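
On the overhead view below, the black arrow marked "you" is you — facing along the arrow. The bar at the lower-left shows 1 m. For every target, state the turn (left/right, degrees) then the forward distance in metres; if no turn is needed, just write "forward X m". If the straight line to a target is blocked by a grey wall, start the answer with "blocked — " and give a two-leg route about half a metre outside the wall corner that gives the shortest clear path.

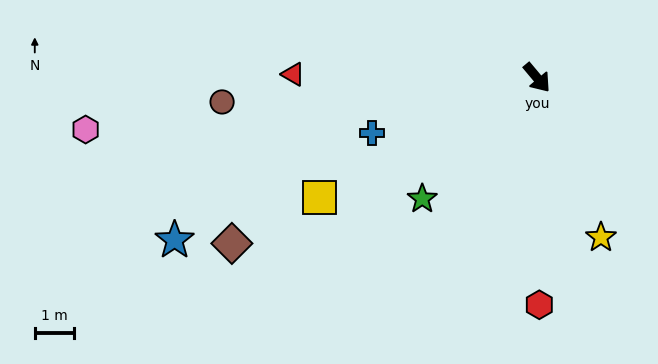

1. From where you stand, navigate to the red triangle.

turn right 131°, forward 6.2 m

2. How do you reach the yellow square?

turn right 101°, forward 6.3 m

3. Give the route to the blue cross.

turn right 112°, forward 4.4 m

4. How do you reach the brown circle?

turn right 126°, forward 8.0 m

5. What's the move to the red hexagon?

turn right 39°, forward 5.8 m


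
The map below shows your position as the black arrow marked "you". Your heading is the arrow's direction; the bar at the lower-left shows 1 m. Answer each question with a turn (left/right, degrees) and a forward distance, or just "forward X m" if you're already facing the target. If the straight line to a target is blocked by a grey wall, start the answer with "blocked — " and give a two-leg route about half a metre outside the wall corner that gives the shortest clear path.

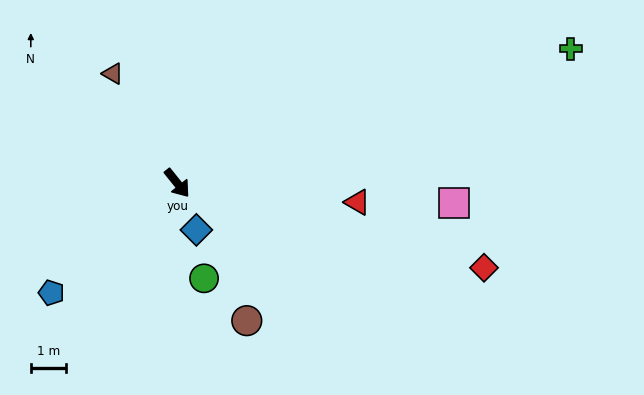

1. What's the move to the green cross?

turn left 70°, forward 11.8 m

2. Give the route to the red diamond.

turn left 36°, forward 9.0 m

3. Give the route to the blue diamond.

turn right 16°, forward 1.4 m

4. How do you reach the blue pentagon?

turn right 88°, forward 4.7 m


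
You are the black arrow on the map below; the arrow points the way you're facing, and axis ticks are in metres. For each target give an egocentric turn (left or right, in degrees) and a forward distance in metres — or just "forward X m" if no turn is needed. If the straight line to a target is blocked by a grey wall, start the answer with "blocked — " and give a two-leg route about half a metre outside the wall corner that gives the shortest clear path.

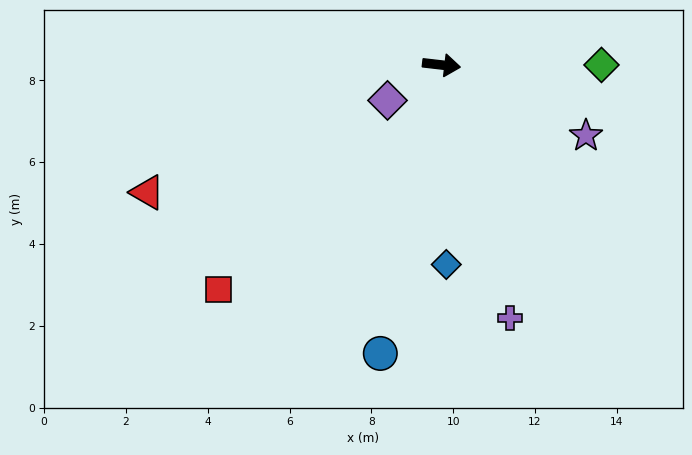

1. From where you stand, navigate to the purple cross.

turn right 68°, forward 6.4 m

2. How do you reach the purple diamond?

turn right 140°, forward 1.6 m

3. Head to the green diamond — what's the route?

turn left 7°, forward 3.9 m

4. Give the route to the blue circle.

turn right 95°, forward 7.2 m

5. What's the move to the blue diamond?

turn right 82°, forward 4.9 m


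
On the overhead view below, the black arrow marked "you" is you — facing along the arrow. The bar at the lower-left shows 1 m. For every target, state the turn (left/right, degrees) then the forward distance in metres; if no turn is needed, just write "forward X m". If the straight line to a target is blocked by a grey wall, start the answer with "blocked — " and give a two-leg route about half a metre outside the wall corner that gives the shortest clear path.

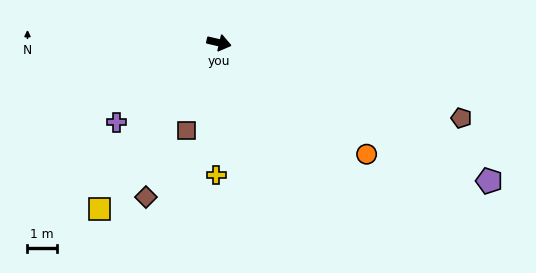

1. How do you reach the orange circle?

turn right 24°, forward 6.3 m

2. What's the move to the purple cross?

turn right 129°, forward 4.4 m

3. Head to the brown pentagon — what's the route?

turn right 4°, forward 8.6 m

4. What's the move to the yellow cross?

turn right 78°, forward 4.5 m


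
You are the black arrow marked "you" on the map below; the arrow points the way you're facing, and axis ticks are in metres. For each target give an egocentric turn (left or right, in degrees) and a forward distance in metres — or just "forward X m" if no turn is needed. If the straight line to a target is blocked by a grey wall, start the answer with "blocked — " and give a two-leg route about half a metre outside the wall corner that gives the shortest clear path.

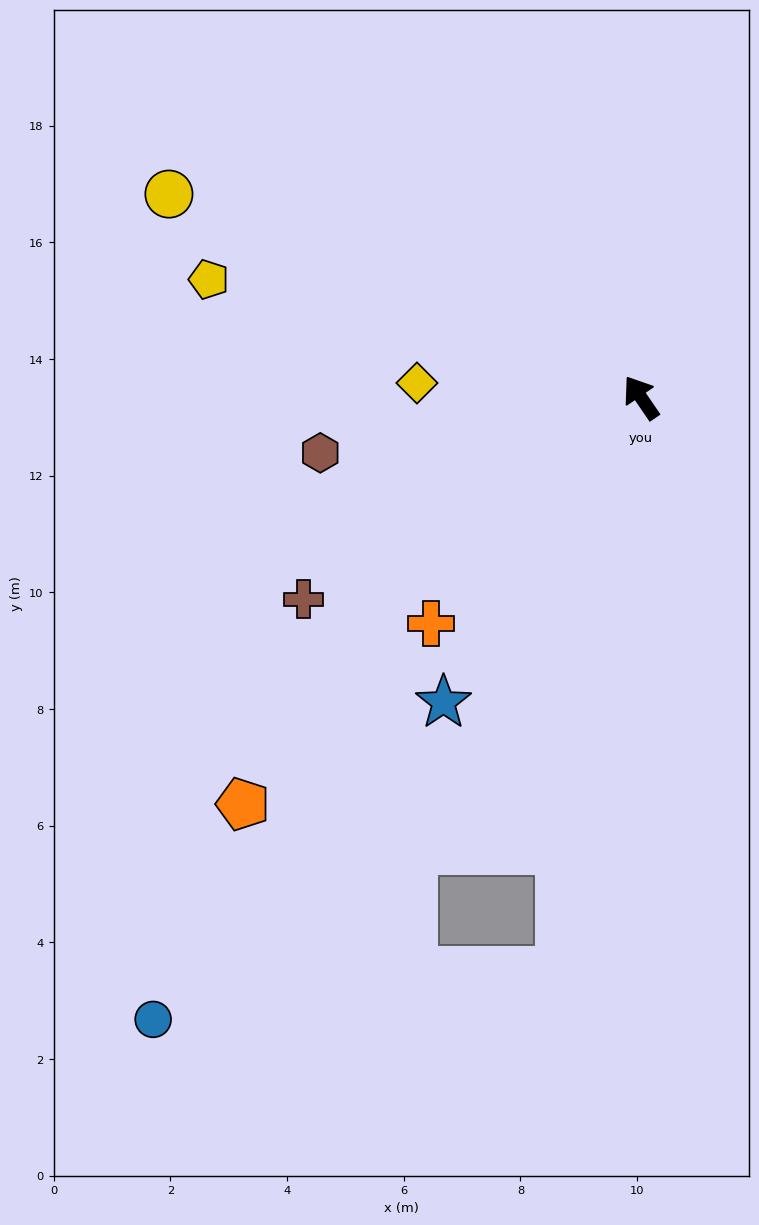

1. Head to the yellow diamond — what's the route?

turn left 52°, forward 3.8 m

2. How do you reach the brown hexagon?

turn left 65°, forward 5.6 m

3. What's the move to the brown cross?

turn left 87°, forward 6.7 m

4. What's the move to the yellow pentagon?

turn left 40°, forward 7.7 m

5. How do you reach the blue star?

turn left 113°, forward 6.2 m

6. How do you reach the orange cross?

turn left 103°, forward 5.3 m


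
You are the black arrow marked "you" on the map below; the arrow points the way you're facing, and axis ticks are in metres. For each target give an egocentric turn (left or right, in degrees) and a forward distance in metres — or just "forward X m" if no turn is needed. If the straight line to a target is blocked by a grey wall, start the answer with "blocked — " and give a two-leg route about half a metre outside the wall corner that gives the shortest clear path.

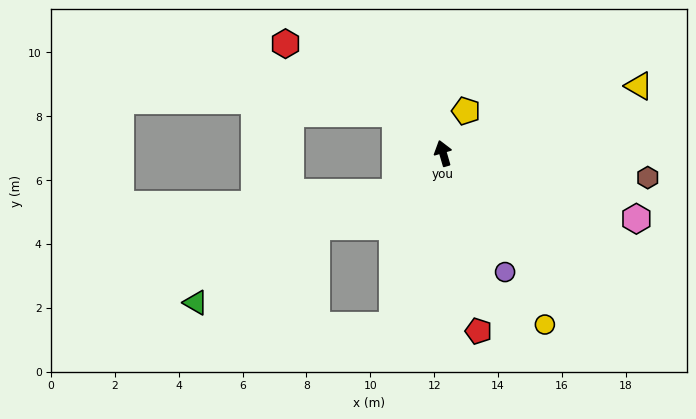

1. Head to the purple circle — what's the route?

turn right 169°, forward 4.2 m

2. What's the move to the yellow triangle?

turn right 87°, forward 6.5 m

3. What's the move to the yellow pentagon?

turn right 45°, forward 1.5 m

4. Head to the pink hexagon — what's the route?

turn right 125°, forward 6.4 m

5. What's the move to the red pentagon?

turn left 175°, forward 5.7 m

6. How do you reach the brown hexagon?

turn right 113°, forward 6.5 m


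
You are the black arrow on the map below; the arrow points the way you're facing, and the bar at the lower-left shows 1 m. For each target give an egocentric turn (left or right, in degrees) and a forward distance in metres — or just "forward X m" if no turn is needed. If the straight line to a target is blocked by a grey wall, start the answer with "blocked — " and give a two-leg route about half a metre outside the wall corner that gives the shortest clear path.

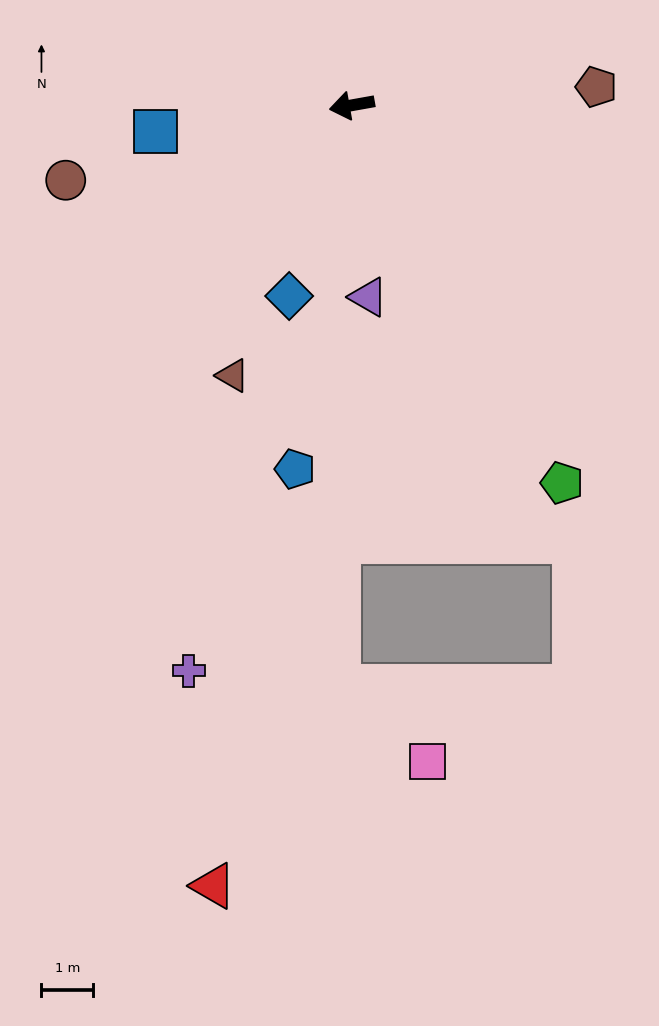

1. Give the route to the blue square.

turn right 3°, forward 3.8 m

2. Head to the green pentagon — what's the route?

turn left 109°, forward 8.4 m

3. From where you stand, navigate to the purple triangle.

turn left 85°, forward 3.7 m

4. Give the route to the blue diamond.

turn left 62°, forward 3.9 m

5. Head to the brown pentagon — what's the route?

turn left 174°, forward 4.8 m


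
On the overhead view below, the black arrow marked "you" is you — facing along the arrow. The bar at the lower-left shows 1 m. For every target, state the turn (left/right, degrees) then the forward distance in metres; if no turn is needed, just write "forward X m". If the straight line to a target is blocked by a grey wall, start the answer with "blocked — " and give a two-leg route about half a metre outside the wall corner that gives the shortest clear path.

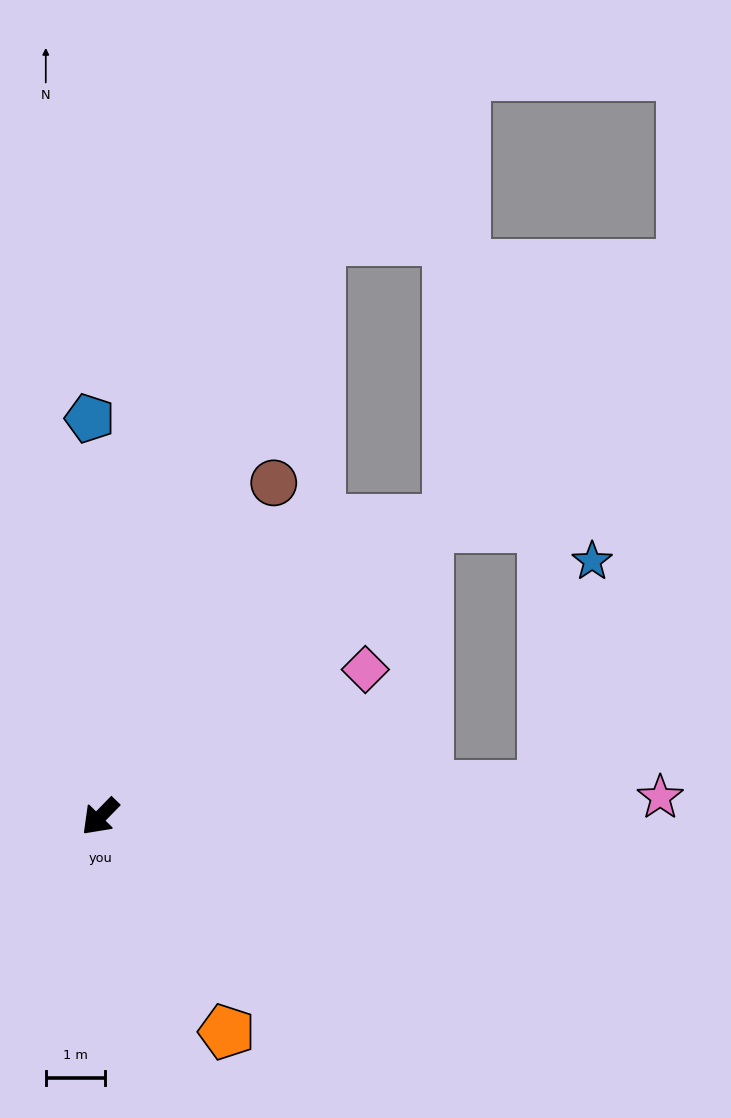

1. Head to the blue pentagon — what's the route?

turn right 134°, forward 6.7 m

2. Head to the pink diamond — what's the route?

turn left 163°, forward 5.1 m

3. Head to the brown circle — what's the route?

turn right 163°, forward 6.4 m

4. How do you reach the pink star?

turn left 136°, forward 9.5 m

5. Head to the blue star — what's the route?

blocked — turn left 138°, forward 7.5 m, then turn left 74°, forward 3.9 m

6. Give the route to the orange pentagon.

turn left 75°, forward 4.2 m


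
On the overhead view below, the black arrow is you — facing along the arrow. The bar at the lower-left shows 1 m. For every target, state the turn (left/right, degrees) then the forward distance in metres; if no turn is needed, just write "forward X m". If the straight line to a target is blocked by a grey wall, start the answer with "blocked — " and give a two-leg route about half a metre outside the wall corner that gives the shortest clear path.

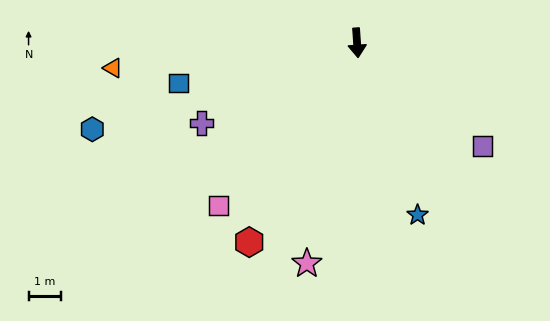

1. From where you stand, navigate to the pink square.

turn right 44°, forward 6.5 m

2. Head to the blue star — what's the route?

turn left 15°, forward 5.6 m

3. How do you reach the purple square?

turn left 47°, forward 5.0 m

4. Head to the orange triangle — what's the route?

turn right 88°, forward 7.5 m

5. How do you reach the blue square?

turn right 81°, forward 5.6 m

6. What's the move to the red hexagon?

turn right 32°, forward 6.9 m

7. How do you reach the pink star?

turn right 17°, forward 6.9 m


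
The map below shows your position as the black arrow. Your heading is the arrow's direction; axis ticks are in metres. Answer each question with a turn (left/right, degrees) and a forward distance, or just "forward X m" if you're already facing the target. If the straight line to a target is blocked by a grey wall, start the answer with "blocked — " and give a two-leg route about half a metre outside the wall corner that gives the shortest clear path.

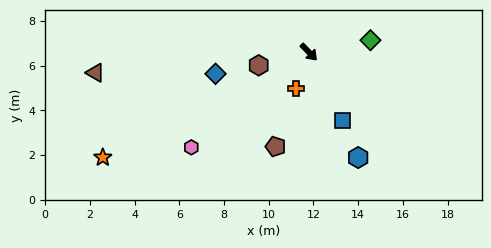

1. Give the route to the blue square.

turn right 18°, forward 3.4 m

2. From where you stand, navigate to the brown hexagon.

turn right 119°, forward 2.3 m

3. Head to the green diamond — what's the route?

turn left 57°, forward 2.8 m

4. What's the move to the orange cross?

turn right 64°, forward 1.7 m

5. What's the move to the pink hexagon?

turn right 95°, forward 6.8 m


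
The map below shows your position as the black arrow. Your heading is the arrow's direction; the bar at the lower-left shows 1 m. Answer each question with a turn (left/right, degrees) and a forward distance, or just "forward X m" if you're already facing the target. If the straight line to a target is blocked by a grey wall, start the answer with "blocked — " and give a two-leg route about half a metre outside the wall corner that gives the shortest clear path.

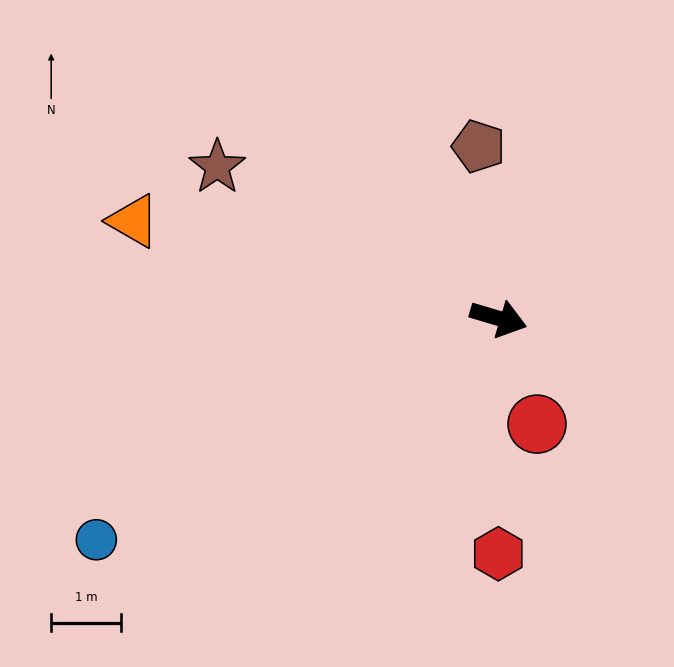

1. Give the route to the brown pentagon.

turn left 113°, forward 2.5 m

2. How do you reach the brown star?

turn left 168°, forward 4.6 m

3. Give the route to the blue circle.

turn right 135°, forward 6.6 m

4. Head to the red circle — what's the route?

turn right 53°, forward 1.6 m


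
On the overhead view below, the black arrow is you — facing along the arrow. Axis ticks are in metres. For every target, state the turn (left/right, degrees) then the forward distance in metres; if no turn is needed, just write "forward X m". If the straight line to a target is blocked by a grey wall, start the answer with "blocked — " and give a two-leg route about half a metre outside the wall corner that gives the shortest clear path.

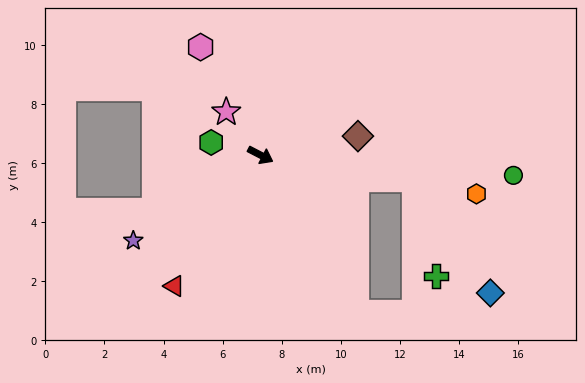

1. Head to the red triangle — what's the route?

turn right 96°, forward 5.3 m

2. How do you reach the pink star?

turn left 156°, forward 1.9 m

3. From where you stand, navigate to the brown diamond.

turn left 38°, forward 3.4 m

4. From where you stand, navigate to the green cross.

blocked — turn left 18°, forward 5.3 m, then turn right 68°, forward 3.3 m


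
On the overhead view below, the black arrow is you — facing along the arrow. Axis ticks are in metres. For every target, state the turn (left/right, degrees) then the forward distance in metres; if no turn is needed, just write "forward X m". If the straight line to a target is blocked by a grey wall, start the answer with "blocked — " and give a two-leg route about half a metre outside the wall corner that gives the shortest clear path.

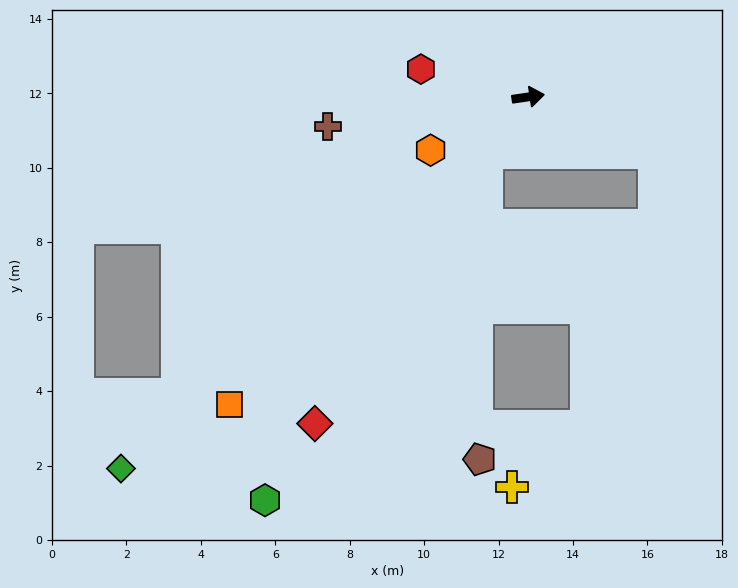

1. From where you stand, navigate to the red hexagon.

turn left 157°, forward 3.0 m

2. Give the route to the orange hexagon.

turn right 160°, forward 3.0 m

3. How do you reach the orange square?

turn right 142°, forward 11.5 m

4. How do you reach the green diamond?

turn right 146°, forward 14.8 m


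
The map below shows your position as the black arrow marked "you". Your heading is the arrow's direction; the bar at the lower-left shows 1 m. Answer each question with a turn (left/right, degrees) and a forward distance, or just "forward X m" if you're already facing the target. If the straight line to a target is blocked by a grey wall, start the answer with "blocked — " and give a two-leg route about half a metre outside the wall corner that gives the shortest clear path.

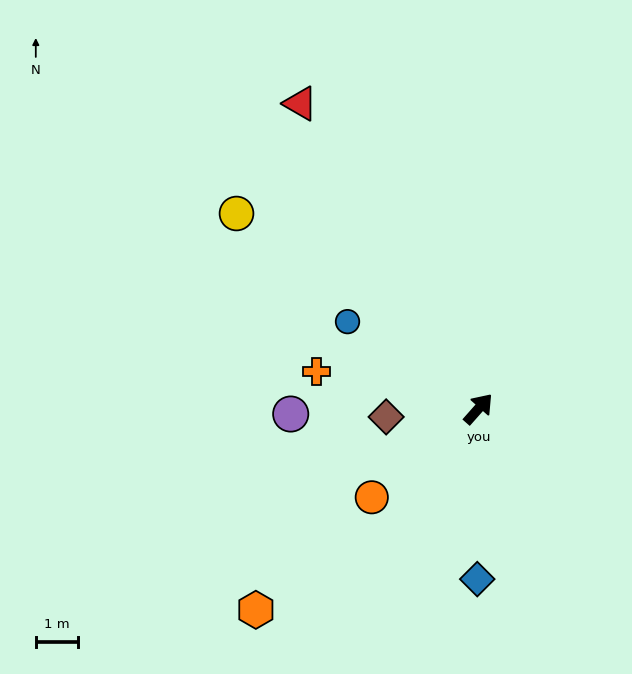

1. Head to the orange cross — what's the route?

turn left 119°, forward 4.0 m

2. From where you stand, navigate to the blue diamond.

turn right 139°, forward 4.1 m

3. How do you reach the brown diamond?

turn left 137°, forward 2.2 m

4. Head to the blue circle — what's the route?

turn left 98°, forward 3.7 m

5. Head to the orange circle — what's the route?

turn left 171°, forward 3.3 m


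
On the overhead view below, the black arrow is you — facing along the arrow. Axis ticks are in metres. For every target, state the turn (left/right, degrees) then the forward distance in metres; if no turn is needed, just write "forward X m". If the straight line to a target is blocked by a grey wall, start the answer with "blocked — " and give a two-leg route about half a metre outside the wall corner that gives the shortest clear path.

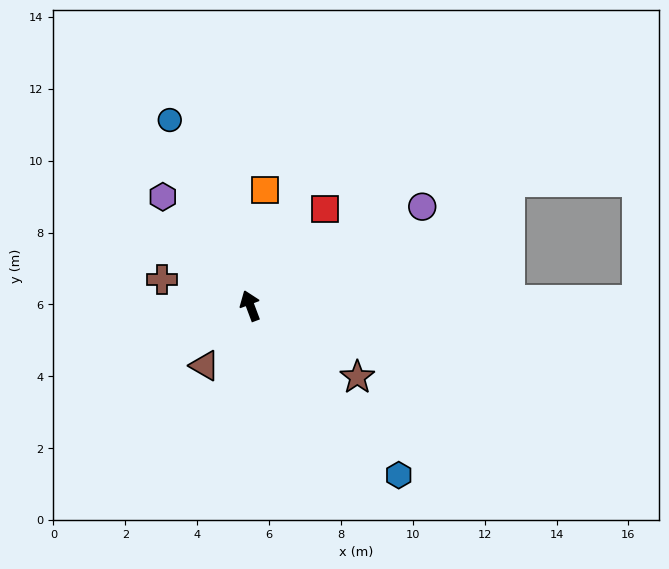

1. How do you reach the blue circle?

turn left 3°, forward 5.6 m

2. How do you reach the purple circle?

turn right 81°, forward 5.5 m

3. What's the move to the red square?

turn right 58°, forward 3.4 m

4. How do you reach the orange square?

turn right 28°, forward 3.2 m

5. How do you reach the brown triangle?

turn left 122°, forward 2.1 m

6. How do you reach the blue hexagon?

turn right 159°, forward 6.3 m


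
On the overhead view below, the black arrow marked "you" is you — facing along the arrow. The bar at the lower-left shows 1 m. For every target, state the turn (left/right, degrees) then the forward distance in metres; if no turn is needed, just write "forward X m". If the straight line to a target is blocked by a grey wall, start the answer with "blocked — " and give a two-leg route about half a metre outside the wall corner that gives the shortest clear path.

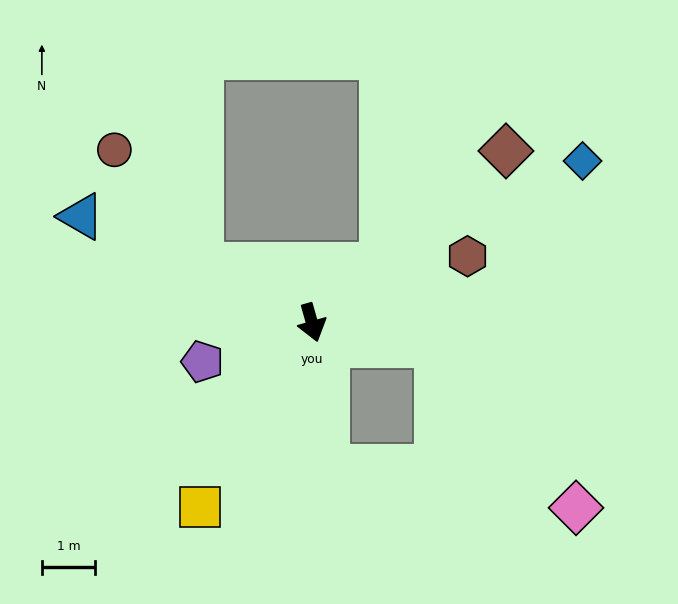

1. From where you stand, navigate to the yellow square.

turn right 47°, forward 4.0 m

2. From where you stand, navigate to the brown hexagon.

turn left 97°, forward 3.2 m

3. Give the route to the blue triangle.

turn right 131°, forward 4.7 m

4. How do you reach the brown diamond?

turn left 116°, forward 4.8 m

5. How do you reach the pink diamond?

blocked — turn left 64°, forward 2.4 m, then turn right 39°, forward 4.0 m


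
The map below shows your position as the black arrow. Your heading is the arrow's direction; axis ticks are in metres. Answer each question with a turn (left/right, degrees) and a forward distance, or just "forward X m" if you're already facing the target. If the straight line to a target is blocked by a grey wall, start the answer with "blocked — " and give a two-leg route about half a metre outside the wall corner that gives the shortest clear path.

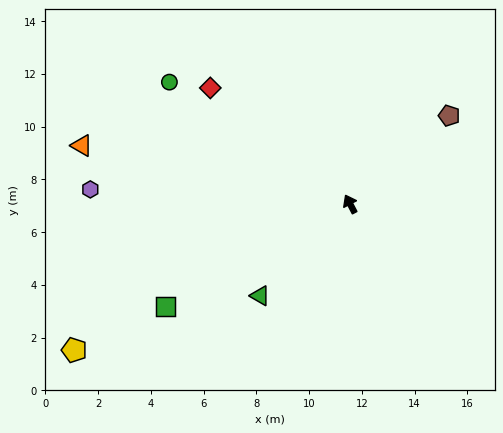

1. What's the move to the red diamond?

turn left 23°, forward 6.9 m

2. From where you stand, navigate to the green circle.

turn left 28°, forward 8.3 m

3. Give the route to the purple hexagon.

turn left 59°, forward 9.9 m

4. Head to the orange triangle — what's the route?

turn left 50°, forward 10.4 m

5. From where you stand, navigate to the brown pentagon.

turn right 76°, forward 5.0 m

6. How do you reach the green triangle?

turn left 108°, forward 4.9 m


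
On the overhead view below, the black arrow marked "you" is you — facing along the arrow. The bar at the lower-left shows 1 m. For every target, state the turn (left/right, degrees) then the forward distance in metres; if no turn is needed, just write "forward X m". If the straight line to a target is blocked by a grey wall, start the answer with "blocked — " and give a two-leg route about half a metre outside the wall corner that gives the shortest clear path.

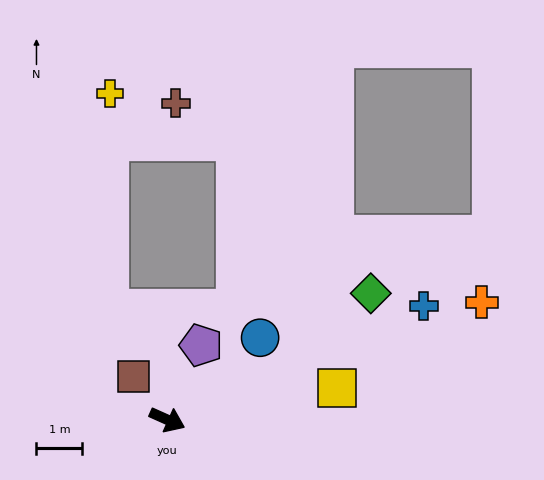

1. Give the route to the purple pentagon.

turn left 90°, forward 1.8 m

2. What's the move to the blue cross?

turn left 48°, forward 6.1 m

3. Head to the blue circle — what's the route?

turn left 66°, forward 2.7 m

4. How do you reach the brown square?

turn left 152°, forward 1.2 m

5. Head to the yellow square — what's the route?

turn left 35°, forward 3.8 m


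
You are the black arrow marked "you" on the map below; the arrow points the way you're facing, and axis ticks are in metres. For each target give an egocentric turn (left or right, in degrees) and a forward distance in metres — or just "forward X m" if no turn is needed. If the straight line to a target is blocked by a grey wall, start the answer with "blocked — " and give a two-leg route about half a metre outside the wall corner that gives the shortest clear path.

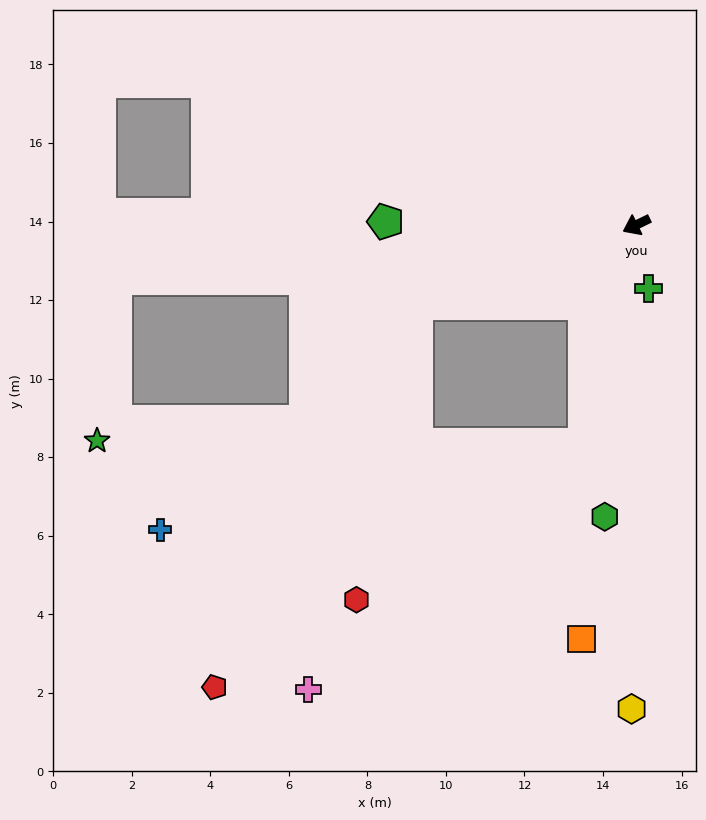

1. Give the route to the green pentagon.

turn right 27°, forward 6.4 m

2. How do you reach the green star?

blocked — turn right 20°, forward 13.3 m, then turn left 78°, forward 4.2 m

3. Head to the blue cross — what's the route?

blocked — turn left 51°, forward 5.7 m, then turn right 66°, forward 11.0 m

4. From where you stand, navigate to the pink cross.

blocked — turn left 51°, forward 5.7 m, then turn right 35°, forward 9.4 m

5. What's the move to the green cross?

turn left 75°, forward 1.7 m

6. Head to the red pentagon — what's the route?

blocked — turn right 6°, forward 5.9 m, then turn left 42°, forward 11.0 m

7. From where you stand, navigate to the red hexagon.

blocked — turn left 51°, forward 5.7 m, then turn right 43°, forward 7.0 m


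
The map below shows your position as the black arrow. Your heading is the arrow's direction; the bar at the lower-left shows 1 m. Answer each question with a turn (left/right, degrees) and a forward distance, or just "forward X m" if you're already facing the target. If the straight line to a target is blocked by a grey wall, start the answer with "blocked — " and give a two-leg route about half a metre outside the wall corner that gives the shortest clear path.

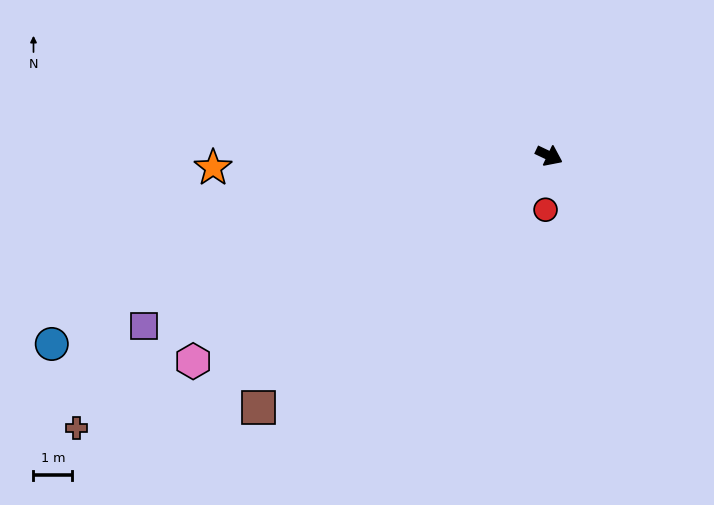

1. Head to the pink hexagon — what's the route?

turn right 125°, forward 10.6 m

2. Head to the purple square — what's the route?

turn right 132°, forward 11.3 m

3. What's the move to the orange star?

turn right 153°, forward 8.7 m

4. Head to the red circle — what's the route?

turn right 68°, forward 1.4 m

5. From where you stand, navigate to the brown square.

turn right 114°, forward 9.9 m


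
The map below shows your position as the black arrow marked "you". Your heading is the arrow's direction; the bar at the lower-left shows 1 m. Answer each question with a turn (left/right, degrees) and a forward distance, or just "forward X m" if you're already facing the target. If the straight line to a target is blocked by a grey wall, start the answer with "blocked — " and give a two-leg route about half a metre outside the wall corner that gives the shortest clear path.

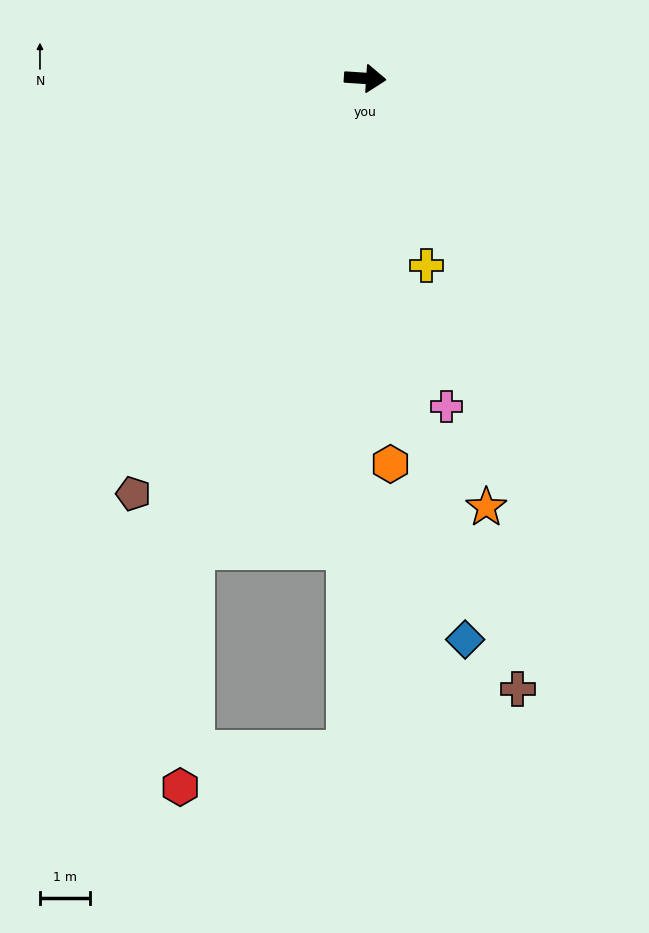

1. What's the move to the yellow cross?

turn right 68°, forward 3.9 m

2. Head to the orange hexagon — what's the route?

turn right 82°, forward 7.7 m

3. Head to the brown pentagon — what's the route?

turn right 115°, forward 9.5 m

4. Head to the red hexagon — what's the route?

blocked — turn right 106°, forward 10.0 m, then turn left 17°, forward 4.8 m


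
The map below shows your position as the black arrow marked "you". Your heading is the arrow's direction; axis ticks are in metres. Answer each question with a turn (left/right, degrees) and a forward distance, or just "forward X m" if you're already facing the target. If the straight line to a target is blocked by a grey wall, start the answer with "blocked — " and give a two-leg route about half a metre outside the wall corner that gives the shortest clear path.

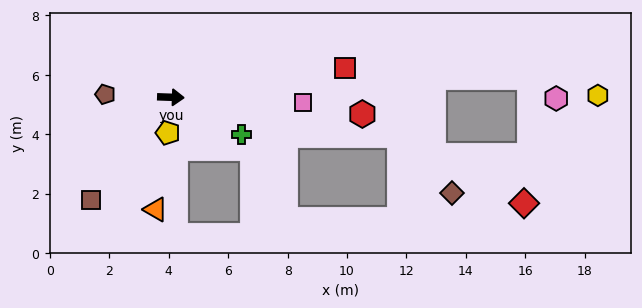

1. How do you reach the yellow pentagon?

turn right 93°, forward 1.2 m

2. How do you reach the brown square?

turn right 126°, forward 4.4 m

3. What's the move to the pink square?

forward 4.5 m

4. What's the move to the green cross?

turn right 26°, forward 2.7 m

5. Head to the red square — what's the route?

turn left 12°, forward 5.9 m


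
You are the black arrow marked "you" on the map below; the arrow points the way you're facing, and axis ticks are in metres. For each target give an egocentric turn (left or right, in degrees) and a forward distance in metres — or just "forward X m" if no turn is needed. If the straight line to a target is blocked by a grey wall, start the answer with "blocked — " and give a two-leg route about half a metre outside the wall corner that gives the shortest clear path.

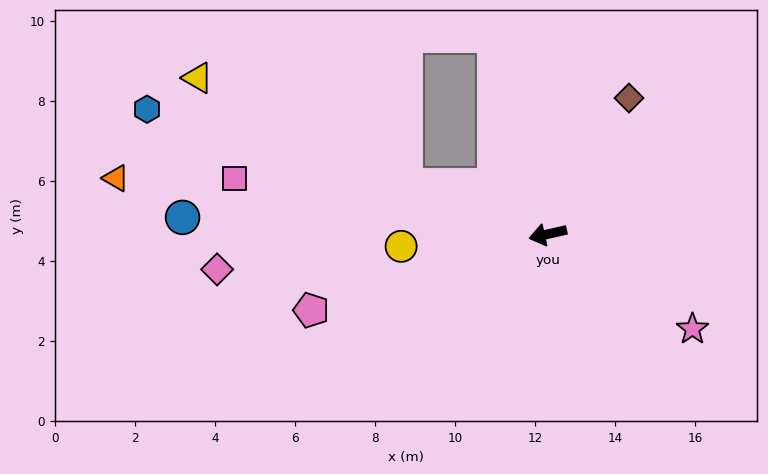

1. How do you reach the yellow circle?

turn right 8°, forward 3.7 m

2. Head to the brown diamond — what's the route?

turn right 134°, forward 4.0 m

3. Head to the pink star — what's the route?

turn left 134°, forward 4.3 m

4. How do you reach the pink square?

turn right 23°, forward 7.9 m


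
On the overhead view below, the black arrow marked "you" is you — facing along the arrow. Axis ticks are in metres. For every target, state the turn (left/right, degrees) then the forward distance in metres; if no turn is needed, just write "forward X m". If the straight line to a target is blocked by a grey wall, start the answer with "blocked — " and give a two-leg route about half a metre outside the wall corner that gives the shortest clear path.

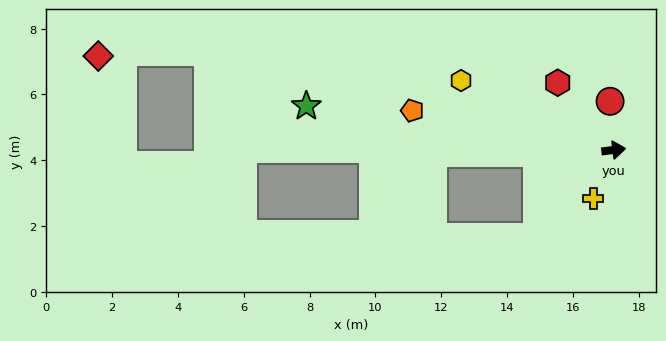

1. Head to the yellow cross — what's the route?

turn right 120°, forward 1.6 m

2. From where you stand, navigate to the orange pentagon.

turn left 162°, forward 6.2 m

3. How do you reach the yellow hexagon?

turn left 149°, forward 5.1 m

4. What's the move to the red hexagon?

turn left 123°, forward 2.7 m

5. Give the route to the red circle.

turn left 87°, forward 1.5 m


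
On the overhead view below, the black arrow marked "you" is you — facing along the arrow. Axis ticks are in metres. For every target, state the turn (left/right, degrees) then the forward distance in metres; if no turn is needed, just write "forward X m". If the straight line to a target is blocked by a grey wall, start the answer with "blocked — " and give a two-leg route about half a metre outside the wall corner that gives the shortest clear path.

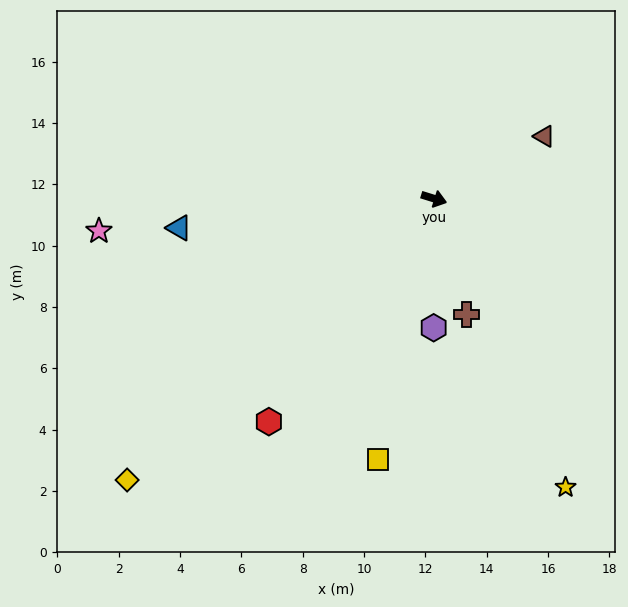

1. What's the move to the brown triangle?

turn left 47°, forward 4.1 m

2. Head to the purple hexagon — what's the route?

turn right 73°, forward 4.2 m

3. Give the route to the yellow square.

turn right 85°, forward 8.7 m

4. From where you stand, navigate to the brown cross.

turn right 57°, forward 3.9 m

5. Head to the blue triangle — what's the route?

turn right 156°, forward 8.4 m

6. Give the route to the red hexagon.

turn right 109°, forward 9.0 m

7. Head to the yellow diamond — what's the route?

turn right 120°, forward 13.6 m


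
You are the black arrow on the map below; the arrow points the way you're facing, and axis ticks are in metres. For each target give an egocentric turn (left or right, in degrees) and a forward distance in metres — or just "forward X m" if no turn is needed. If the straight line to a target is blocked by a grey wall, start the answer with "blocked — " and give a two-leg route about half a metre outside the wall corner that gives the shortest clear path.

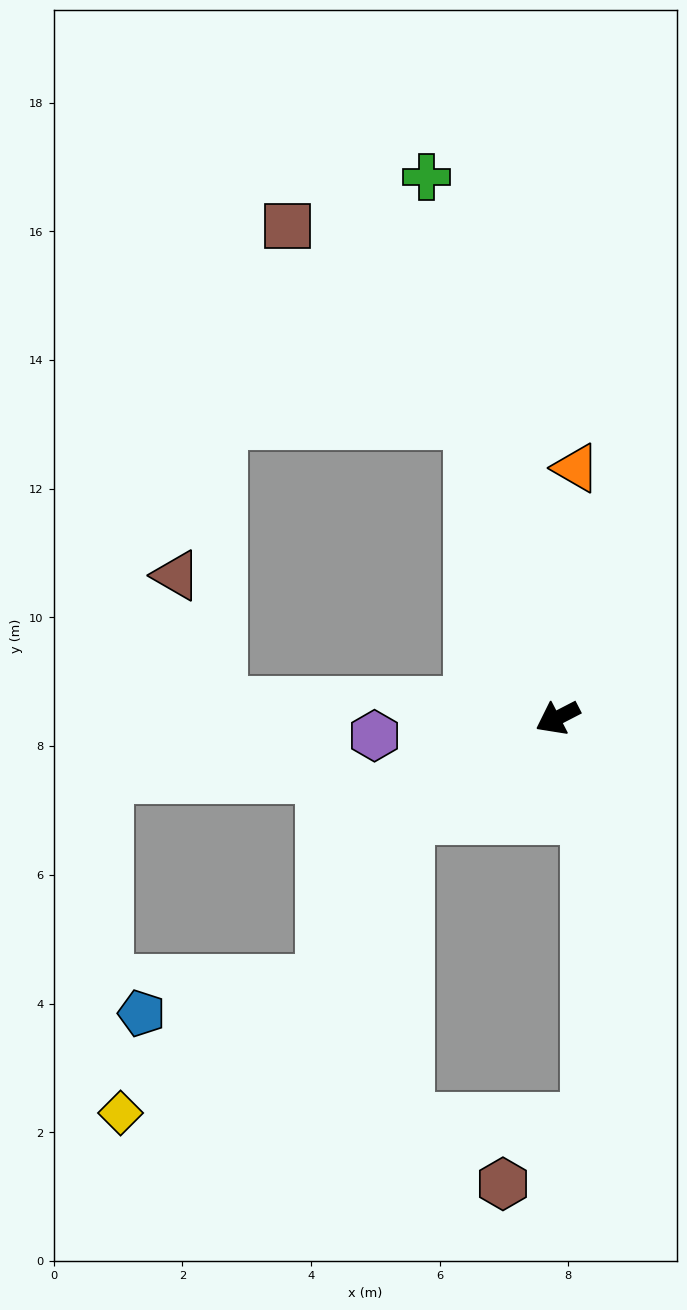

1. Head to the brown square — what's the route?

blocked — turn right 101°, forward 4.8 m, then turn left 27°, forward 4.2 m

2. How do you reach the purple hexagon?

turn right 22°, forward 2.9 m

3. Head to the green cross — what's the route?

turn right 104°, forward 8.6 m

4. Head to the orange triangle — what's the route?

turn right 122°, forward 3.9 m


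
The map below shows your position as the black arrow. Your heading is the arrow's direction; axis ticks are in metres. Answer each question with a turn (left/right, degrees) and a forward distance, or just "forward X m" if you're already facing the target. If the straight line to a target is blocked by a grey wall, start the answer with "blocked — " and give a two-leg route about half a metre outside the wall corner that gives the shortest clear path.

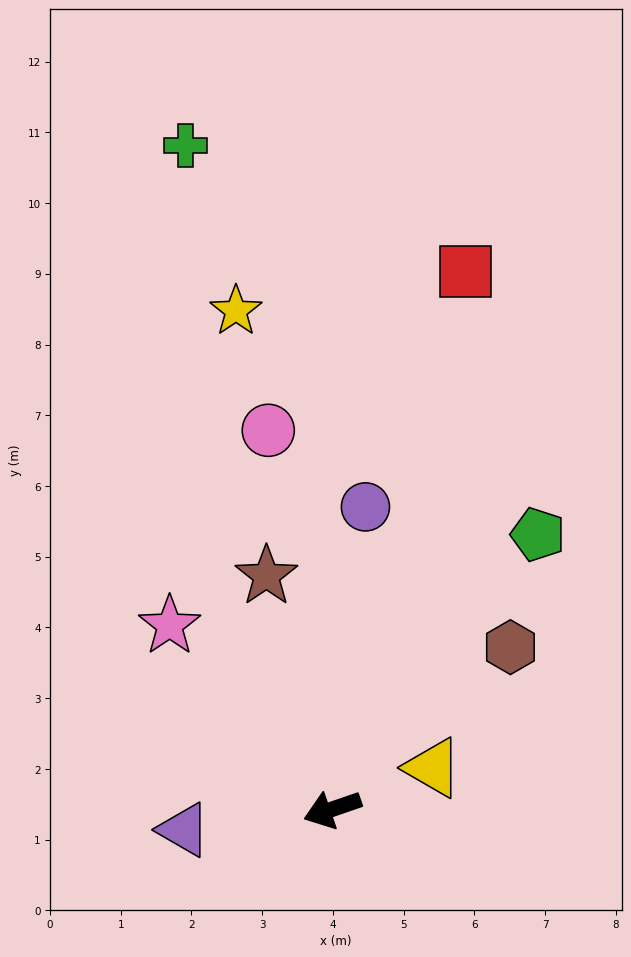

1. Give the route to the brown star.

turn right 93°, forward 3.4 m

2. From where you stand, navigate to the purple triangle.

turn right 11°, forward 2.1 m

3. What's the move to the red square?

turn right 123°, forward 7.8 m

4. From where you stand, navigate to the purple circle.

turn right 115°, forward 4.3 m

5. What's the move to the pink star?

turn right 67°, forward 3.5 m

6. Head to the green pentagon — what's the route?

turn right 146°, forward 4.9 m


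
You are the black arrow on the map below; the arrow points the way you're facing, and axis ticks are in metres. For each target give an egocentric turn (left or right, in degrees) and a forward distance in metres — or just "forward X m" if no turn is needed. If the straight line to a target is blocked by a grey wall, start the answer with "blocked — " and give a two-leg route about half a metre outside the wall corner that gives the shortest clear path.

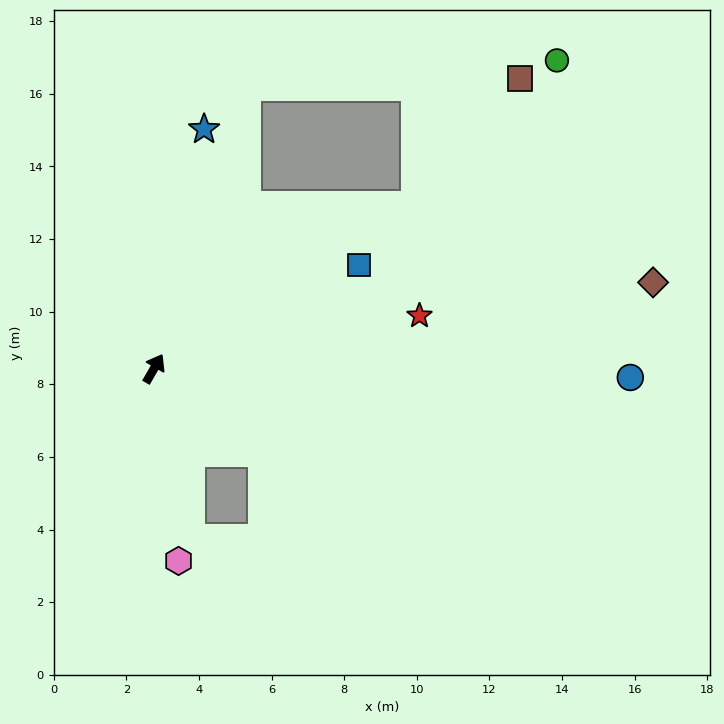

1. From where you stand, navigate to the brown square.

blocked — turn left 12°, forward 8.2 m, then turn right 70°, forward 7.6 m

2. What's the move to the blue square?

turn right 33°, forward 6.3 m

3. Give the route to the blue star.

turn left 18°, forward 6.7 m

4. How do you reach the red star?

turn right 49°, forward 7.5 m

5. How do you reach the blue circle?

turn right 61°, forward 13.1 m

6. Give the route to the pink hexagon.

turn right 143°, forward 5.3 m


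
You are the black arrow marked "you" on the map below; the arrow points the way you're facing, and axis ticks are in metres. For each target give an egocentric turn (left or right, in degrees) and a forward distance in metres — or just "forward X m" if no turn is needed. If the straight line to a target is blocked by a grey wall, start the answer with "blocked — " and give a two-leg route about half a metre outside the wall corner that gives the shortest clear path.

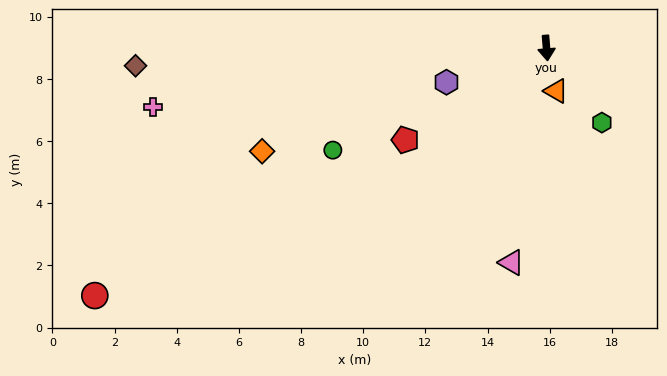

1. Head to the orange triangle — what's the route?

turn left 8°, forward 1.4 m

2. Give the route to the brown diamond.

turn right 92°, forward 13.2 m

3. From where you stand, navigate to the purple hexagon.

turn right 76°, forward 3.4 m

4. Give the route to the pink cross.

turn right 86°, forward 12.8 m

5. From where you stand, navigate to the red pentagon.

turn right 62°, forward 5.4 m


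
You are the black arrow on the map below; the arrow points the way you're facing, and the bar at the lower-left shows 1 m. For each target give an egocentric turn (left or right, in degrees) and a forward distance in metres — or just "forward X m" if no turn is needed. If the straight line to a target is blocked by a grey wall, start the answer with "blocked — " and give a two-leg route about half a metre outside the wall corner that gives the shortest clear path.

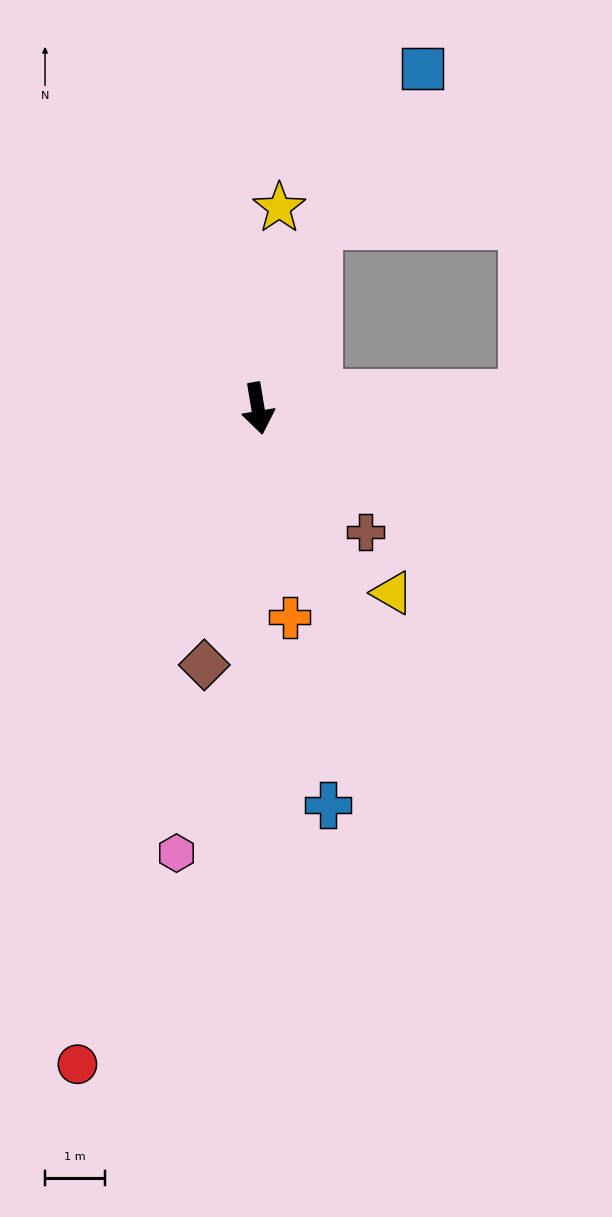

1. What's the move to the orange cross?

forward 3.5 m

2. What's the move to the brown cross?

turn left 32°, forward 2.7 m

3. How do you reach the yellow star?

turn left 164°, forward 3.4 m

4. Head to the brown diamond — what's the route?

turn right 21°, forward 4.4 m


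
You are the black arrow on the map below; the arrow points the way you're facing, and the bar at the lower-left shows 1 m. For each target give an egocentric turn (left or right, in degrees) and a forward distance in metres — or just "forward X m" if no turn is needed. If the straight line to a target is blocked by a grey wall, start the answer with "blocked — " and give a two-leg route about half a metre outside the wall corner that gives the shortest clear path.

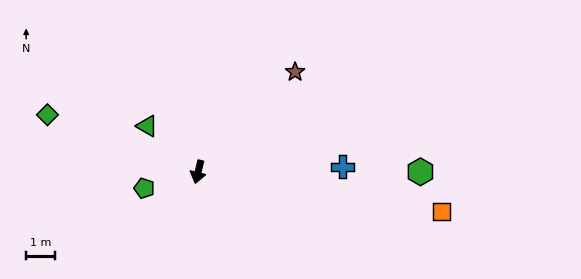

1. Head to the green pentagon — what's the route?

turn right 59°, forward 2.0 m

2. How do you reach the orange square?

turn left 95°, forward 8.5 m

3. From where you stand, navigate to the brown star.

turn left 150°, forward 4.8 m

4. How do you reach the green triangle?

turn right 118°, forward 2.4 m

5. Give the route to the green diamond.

turn right 97°, forward 5.6 m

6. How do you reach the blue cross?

turn left 106°, forward 5.0 m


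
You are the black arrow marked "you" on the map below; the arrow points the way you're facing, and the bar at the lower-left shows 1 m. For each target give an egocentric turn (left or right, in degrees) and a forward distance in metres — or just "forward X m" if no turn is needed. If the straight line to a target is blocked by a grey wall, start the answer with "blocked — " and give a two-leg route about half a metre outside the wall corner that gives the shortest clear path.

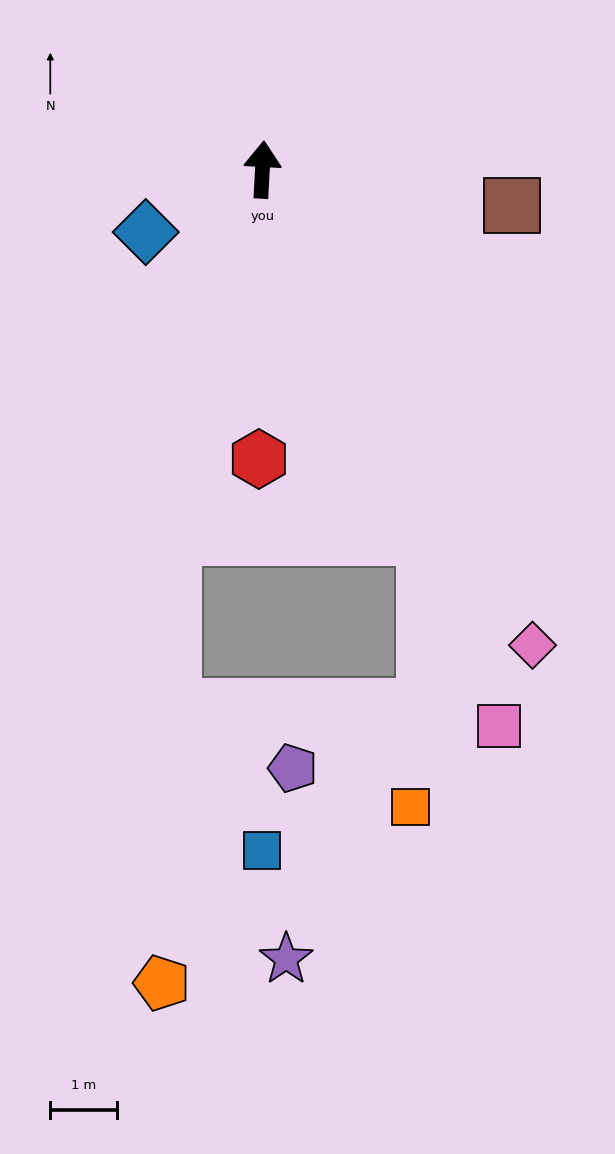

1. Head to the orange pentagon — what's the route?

blocked — turn left 169°, forward 5.7 m, then turn left 13°, forward 6.7 m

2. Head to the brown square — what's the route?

turn right 95°, forward 3.8 m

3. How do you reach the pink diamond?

turn right 147°, forward 8.2 m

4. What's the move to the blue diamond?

turn left 121°, forward 2.0 m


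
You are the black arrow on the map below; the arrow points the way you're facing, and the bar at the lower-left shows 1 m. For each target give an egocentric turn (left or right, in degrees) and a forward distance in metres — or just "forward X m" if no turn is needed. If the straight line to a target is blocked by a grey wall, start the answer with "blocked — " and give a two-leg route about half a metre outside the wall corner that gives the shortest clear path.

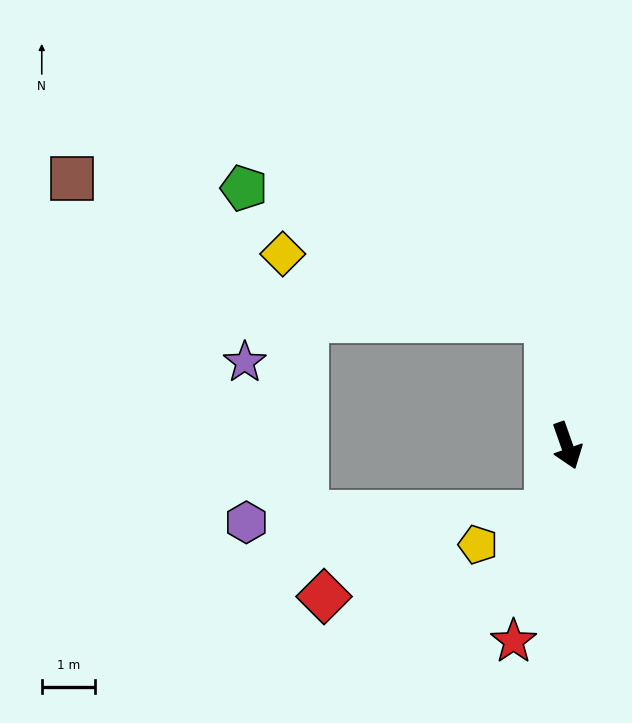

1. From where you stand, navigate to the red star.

turn right 35°, forward 3.8 m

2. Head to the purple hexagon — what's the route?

blocked — turn right 36°, forward 1.3 m, then turn right 72°, forward 5.6 m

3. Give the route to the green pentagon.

blocked — turn left 169°, forward 2.4 m, then turn left 58°, forward 6.2 m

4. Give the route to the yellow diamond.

blocked — turn left 169°, forward 2.4 m, then turn left 68°, forward 5.1 m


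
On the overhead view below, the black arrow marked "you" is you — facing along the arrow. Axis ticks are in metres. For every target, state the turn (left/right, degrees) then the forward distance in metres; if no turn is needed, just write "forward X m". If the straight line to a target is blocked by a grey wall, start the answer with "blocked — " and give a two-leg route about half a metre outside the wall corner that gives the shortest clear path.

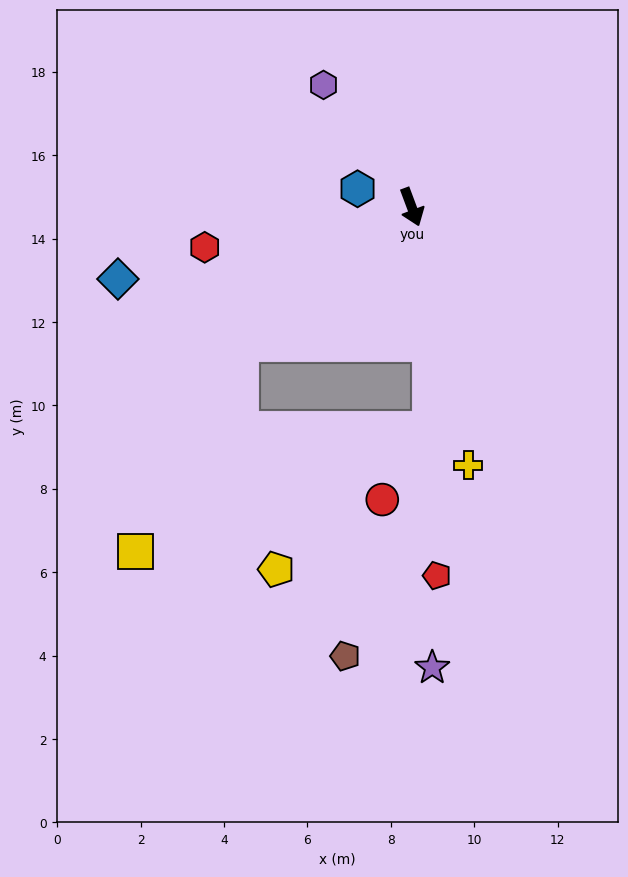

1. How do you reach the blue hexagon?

turn right 129°, forward 1.4 m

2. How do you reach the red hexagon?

turn right 99°, forward 5.1 m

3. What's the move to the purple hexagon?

turn right 165°, forward 3.6 m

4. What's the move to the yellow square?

blocked — turn right 72°, forward 5.2 m, then turn left 24°, forward 5.6 m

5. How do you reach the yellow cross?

turn right 8°, forward 6.3 m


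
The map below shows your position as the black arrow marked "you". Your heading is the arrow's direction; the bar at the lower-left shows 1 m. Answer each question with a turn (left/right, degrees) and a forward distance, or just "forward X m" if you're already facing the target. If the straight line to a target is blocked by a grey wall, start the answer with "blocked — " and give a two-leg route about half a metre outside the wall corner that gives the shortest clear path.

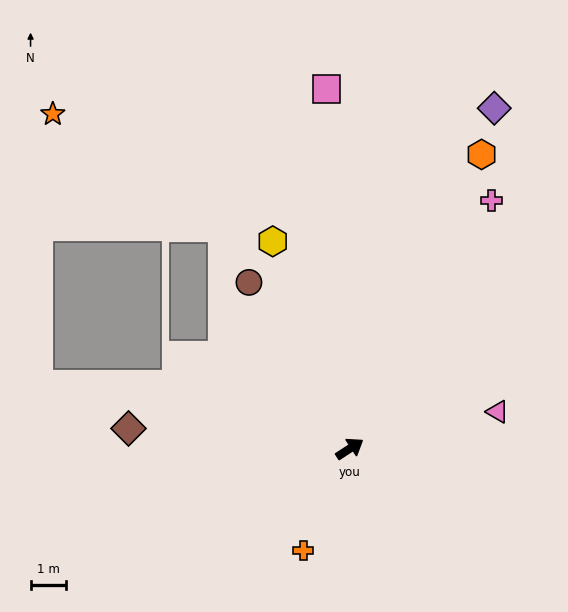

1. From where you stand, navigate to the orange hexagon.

turn left 33°, forward 9.2 m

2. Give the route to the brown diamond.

turn left 142°, forward 6.3 m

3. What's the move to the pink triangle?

turn right 19°, forward 4.3 m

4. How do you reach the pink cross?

turn left 27°, forward 8.1 m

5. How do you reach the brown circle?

turn left 88°, forward 5.5 m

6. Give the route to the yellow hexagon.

turn left 77°, forward 6.3 m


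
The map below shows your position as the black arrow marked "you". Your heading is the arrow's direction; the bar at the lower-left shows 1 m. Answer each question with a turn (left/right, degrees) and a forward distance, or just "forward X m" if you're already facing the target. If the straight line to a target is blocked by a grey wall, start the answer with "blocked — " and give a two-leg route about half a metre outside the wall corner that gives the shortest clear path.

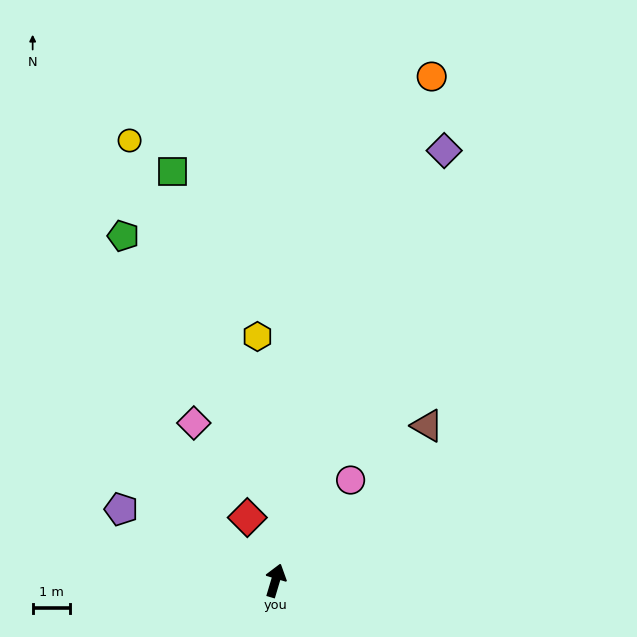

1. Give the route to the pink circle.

turn right 20°, forward 3.4 m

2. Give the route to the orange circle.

forward 14.2 m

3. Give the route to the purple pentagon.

turn left 82°, forward 4.6 m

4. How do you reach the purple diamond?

turn right 5°, forward 12.4 m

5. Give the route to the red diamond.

turn left 41°, forward 1.9 m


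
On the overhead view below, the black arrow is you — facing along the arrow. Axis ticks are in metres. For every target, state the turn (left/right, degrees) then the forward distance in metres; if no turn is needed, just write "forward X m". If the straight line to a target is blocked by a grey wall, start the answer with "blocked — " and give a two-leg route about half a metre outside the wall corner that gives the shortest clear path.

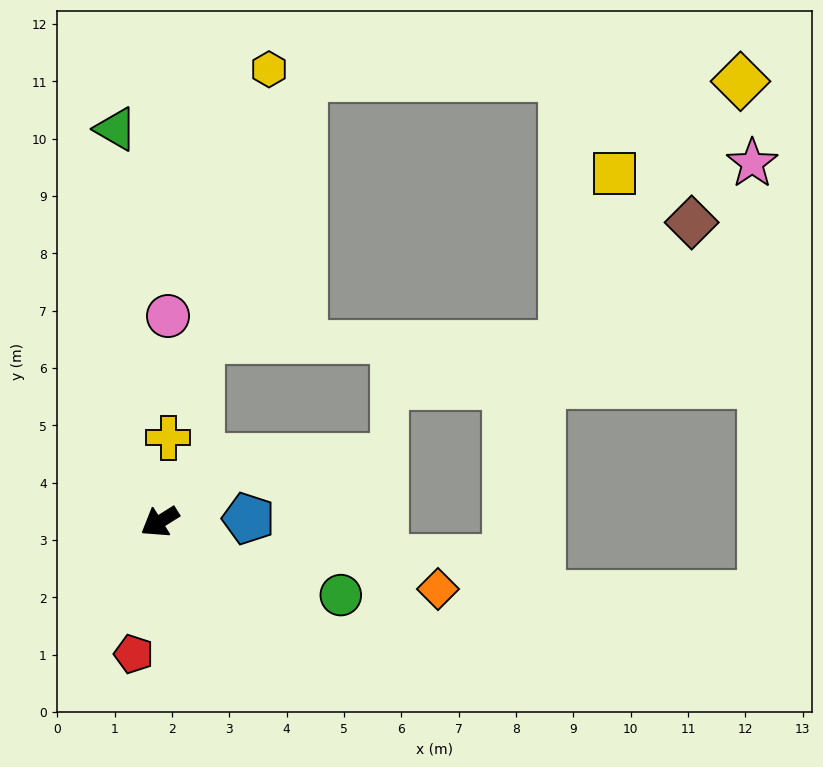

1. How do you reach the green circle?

turn left 126°, forward 3.4 m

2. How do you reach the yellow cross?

turn right 128°, forward 1.5 m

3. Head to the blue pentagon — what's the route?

turn left 150°, forward 1.5 m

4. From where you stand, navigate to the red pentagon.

turn left 47°, forward 2.4 m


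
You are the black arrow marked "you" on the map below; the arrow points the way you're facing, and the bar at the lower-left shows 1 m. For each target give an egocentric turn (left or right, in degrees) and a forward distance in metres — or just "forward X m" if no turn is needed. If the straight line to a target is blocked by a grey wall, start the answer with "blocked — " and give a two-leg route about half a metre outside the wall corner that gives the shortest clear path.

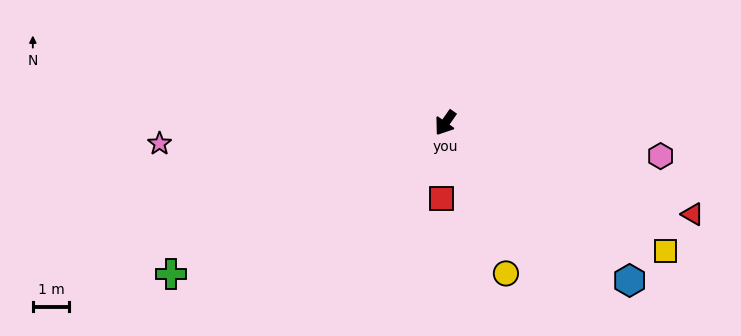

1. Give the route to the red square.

turn left 32°, forward 2.1 m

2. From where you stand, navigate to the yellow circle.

turn left 57°, forward 4.5 m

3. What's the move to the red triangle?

turn left 105°, forward 7.3 m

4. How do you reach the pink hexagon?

turn left 116°, forward 6.0 m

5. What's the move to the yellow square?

turn left 95°, forward 7.0 m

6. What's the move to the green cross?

turn right 26°, forward 8.7 m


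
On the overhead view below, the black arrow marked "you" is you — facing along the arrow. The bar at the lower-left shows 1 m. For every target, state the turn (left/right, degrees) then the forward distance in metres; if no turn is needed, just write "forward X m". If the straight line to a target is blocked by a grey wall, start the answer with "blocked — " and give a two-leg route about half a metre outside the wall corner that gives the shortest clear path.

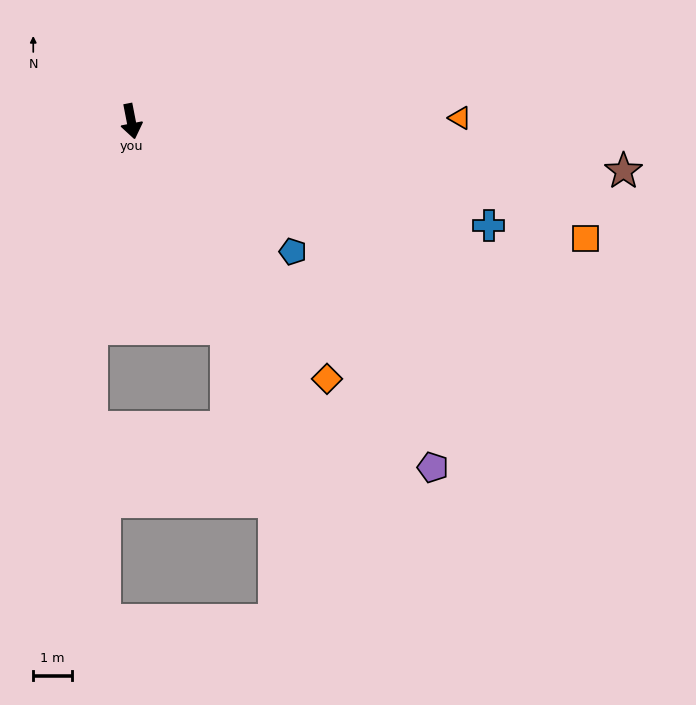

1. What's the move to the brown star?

turn left 73°, forward 12.9 m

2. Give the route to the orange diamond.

turn left 26°, forward 8.4 m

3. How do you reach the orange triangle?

turn left 80°, forward 8.6 m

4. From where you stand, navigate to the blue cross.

turn left 63°, forward 9.7 m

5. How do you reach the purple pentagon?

turn left 30°, forward 11.9 m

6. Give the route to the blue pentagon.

turn left 40°, forward 5.4 m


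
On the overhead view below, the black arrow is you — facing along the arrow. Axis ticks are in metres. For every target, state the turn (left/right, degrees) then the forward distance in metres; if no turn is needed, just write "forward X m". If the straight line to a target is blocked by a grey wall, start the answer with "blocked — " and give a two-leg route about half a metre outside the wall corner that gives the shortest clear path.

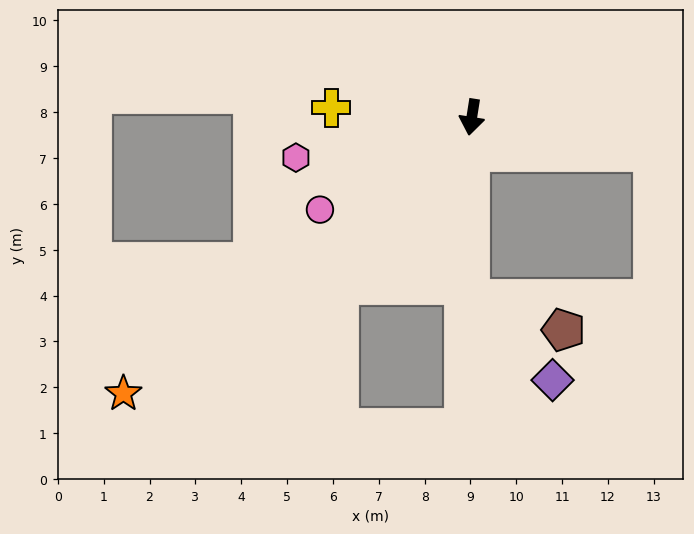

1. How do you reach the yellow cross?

turn right 85°, forward 3.1 m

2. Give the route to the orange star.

turn right 43°, forward 9.7 m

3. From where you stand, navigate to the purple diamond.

blocked — turn left 8°, forward 3.9 m, then turn left 46°, forward 2.5 m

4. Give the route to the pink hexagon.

turn right 68°, forward 3.9 m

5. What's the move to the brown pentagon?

blocked — turn left 8°, forward 3.9 m, then turn left 72°, forward 2.1 m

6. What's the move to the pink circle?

turn right 50°, forward 3.9 m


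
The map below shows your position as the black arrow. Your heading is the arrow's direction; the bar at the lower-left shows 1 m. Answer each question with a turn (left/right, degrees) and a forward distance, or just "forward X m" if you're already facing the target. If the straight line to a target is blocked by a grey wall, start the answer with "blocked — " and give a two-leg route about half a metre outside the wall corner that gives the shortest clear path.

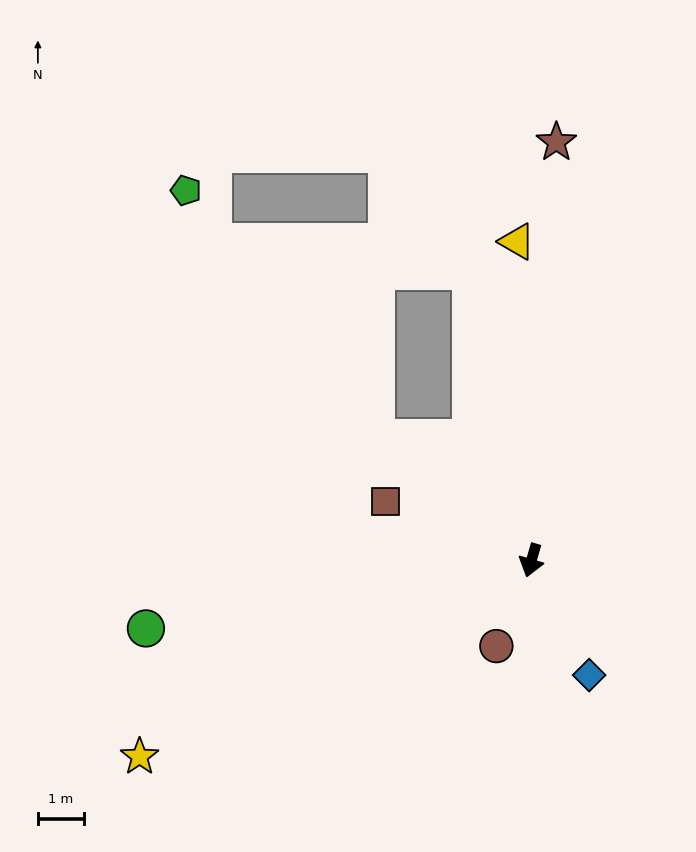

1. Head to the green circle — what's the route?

turn right 64°, forward 8.6 m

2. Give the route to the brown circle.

turn right 6°, forward 2.0 m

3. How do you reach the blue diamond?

turn left 43°, forward 2.8 m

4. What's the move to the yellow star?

turn right 47°, forward 9.6 m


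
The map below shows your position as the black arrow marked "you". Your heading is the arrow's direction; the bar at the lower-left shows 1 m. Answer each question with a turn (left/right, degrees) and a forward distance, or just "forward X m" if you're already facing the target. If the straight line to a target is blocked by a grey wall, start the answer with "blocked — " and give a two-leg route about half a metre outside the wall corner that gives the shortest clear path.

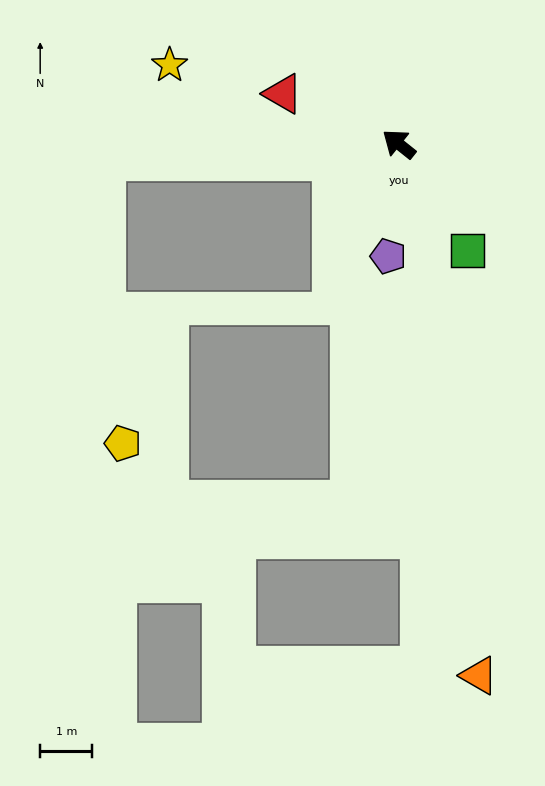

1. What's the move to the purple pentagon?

turn left 123°, forward 2.2 m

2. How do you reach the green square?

turn left 161°, forward 2.4 m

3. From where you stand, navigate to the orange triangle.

turn left 137°, forward 10.3 m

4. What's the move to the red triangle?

turn left 15°, forward 2.4 m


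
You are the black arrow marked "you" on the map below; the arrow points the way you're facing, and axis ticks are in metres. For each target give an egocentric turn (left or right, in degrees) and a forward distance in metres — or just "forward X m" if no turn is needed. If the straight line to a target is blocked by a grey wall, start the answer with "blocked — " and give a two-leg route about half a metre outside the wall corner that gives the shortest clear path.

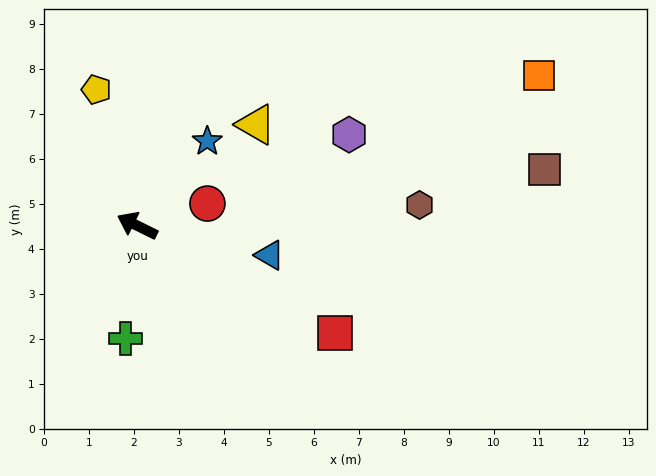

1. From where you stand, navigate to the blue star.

turn right 103°, forward 2.4 m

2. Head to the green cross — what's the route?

turn left 110°, forward 2.5 m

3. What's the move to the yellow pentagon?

turn right 47°, forward 3.2 m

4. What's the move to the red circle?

turn right 136°, forward 1.6 m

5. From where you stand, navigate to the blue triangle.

turn right 166°, forward 3.0 m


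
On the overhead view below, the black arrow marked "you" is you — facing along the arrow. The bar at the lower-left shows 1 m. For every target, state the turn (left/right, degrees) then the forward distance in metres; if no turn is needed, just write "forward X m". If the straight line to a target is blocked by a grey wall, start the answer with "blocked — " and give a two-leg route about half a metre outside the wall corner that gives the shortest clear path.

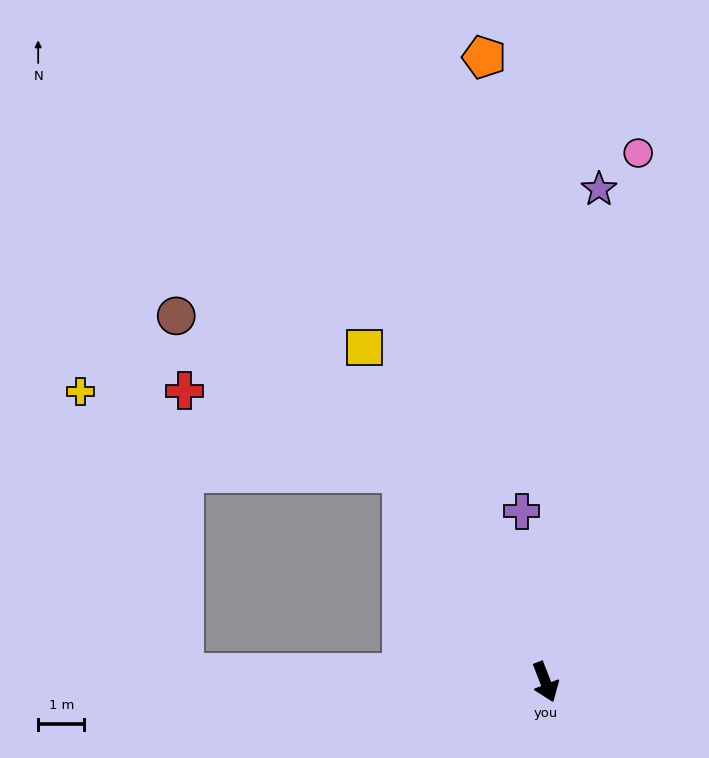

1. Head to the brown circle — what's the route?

blocked — turn right 167°, forward 5.5 m, then turn left 21°, forward 6.0 m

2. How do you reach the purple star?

turn left 153°, forward 10.7 m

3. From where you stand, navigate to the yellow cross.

blocked — turn right 113°, forward 7.8 m, then turn right 68°, forward 6.5 m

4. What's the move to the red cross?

blocked — turn right 167°, forward 5.5 m, then turn left 35°, forward 5.0 m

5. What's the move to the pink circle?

turn left 149°, forward 11.6 m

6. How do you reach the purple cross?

turn left 167°, forward 3.7 m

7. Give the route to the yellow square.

turn right 173°, forward 8.2 m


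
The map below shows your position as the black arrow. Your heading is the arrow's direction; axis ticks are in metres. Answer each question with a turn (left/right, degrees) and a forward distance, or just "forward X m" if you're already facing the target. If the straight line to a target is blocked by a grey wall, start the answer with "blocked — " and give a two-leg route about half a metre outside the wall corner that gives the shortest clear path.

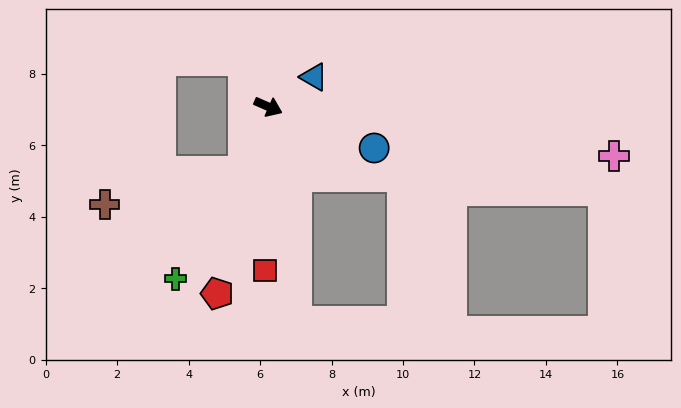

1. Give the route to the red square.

turn right 67°, forward 4.6 m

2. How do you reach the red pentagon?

turn right 82°, forward 5.4 m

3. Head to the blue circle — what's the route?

turn left 2°, forward 3.2 m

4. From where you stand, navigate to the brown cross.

blocked — turn right 88°, forward 1.9 m, then turn right 55°, forward 4.0 m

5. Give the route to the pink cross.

turn left 16°, forward 9.8 m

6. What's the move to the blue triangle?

turn left 57°, forward 1.5 m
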